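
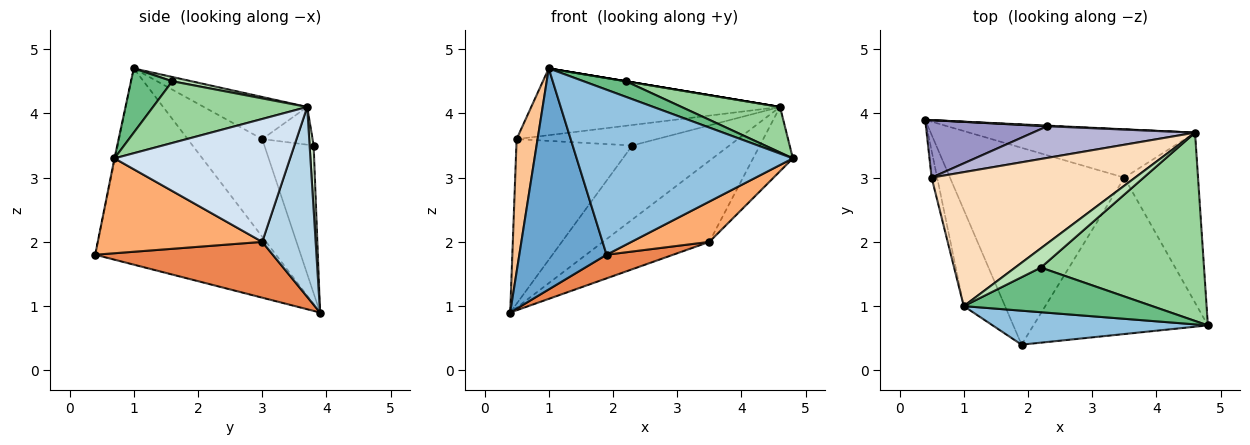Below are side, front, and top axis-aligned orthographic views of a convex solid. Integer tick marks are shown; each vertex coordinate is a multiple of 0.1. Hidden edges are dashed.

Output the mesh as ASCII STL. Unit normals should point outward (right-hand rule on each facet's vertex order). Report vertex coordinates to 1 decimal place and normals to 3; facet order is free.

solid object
 facet normal -0.885 -0.427 -0.186
  outer loop
   vertex 1.9 0.4 1.8
   vertex 1.0 1.0 4.7
   vertex 0.4 3.9 0.9
  endloop
 endfacet
 facet normal -0.003 -0.979 0.202
  outer loop
   vertex 1.9 0.4 1.8
   vertex 4.8 0.7 3.3
   vertex 1.0 1.0 4.7
  endloop
 endfacet
 facet normal 0.396 0.789 -0.470
  outer loop
   vertex 3.5 3.0 2.0
   vertex 0.4 3.9 0.9
   vertex 4.6 3.7 4.1
  endloop
 endfacet
 facet normal 0.842 0.191 -0.505
  outer loop
   vertex 3.5 3.0 2.0
   vertex 4.6 3.7 4.1
   vertex 4.8 0.7 3.3
  endloop
 endfacet
 facet normal 0.303 -0.114 -0.946
  outer loop
   vertex 3.5 3.0 2.0
   vertex 1.9 0.4 1.8
   vertex 0.4 3.9 0.9
  endloop
 endfacet
 facet normal 0.466 -0.221 -0.857
  outer loop
   vertex 3.5 3.0 2.0
   vertex 4.8 0.7 3.3
   vertex 1.9 0.4 1.8
  endloop
 endfacet
 facet normal -0.961 -0.270 -0.054
  outer loop
   vertex 0.5 3.0 3.6
   vertex 0.4 3.9 0.9
   vertex 1.0 1.0 4.7
  endloop
 endfacet
 facet normal -0.182 0.438 0.880
  outer loop
   vertex 0.5 3.0 3.6
   vertex 1.0 1.0 4.7
   vertex 4.6 3.7 4.1
  endloop
 endfacet
 facet normal 0.306 -0.313 0.899
  outer loop
   vertex 2.2 1.6 4.5
   vertex 1.0 1.0 4.7
   vertex 4.8 0.7 3.3
  endloop
 endfacet
 facet normal 0.345 -0.220 0.912
  outer loop
   vertex 2.2 1.6 4.5
   vertex 4.8 0.7 3.3
   vertex 4.6 3.7 4.1
  endloop
 endfacet
 facet normal 0.164 0.000 0.986
  outer loop
   vertex 2.2 1.6 4.5
   vertex 4.6 3.7 4.1
   vertex 1.0 1.0 4.7
  endloop
 endfacet
 facet normal 0.041 0.999 0.008
  outer loop
   vertex 2.3 3.8 3.5
   vertex 4.6 3.7 4.1
   vertex 0.4 3.9 0.9
  endloop
 endfacet
 facet normal -0.372 0.876 0.306
  outer loop
   vertex 2.3 3.8 3.5
   vertex 0.4 3.9 0.9
   vertex 0.5 3.0 3.6
  endloop
 endfacet
 facet normal -0.192 0.534 0.823
  outer loop
   vertex 2.3 3.8 3.5
   vertex 0.5 3.0 3.6
   vertex 4.6 3.7 4.1
  endloop
 endfacet
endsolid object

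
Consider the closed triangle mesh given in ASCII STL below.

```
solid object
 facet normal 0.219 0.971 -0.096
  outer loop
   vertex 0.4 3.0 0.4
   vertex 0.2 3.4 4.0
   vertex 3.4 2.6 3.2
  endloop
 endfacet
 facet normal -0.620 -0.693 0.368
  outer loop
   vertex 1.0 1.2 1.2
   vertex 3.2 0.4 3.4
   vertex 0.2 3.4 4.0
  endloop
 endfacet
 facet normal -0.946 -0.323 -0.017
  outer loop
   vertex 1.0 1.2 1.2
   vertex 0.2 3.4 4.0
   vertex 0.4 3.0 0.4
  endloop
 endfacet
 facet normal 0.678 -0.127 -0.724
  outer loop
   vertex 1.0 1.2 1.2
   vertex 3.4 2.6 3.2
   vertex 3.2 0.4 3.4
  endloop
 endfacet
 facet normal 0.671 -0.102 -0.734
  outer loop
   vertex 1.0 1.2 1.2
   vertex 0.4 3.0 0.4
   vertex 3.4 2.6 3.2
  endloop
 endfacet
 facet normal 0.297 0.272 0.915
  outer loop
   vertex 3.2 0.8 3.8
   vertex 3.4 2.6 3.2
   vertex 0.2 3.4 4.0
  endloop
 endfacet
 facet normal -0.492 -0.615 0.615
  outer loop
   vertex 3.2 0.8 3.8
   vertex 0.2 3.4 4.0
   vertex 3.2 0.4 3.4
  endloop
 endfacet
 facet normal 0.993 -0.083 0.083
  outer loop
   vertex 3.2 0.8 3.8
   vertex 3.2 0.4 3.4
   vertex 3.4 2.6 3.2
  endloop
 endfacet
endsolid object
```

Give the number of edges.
12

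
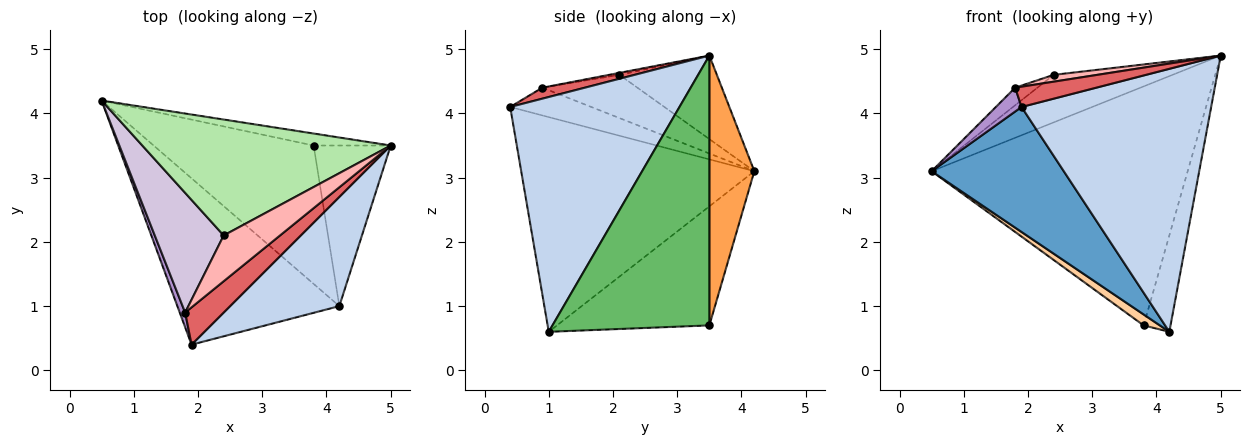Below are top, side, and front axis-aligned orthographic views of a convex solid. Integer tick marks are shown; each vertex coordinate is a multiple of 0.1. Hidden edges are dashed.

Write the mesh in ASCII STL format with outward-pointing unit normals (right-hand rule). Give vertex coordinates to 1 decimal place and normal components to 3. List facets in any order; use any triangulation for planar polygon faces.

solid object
 facet normal -0.727 -0.412 -0.549
  outer loop
   vertex 4.2 1.0 0.6
   vertex 1.9 0.4 4.1
   vertex 0.5 4.2 3.1
  endloop
 endfacet
 facet normal 0.636 -0.713 0.296
  outer loop
   vertex 4.2 1.0 0.6
   vertex 5.0 3.5 4.9
   vertex 1.9 0.4 4.1
  endloop
 endfacet
 facet normal 0.173 0.984 -0.049
  outer loop
   vertex 3.8 3.5 0.7
   vertex 0.5 4.2 3.1
   vertex 5.0 3.5 4.9
  endloop
 endfacet
 facet normal -0.596 -0.063 -0.801
  outer loop
   vertex 3.8 3.5 0.7
   vertex 4.2 1.0 0.6
   vertex 0.5 4.2 3.1
  endloop
 endfacet
 facet normal 0.949 0.163 -0.271
  outer loop
   vertex 3.8 3.5 0.7
   vertex 5.0 3.5 4.9
   vertex 4.2 1.0 0.6
  endloop
 endfacet
 facet normal -0.297 0.362 0.883
  outer loop
   vertex 2.4 2.1 4.6
   vertex 5.0 3.5 4.9
   vertex 0.5 4.2 3.1
  endloop
 endfacet
 facet normal 0.243 -0.463 0.852
  outer loop
   vertex 1.8 0.9 4.4
   vertex 1.9 0.4 4.1
   vertex 5.0 3.5 4.9
  endloop
 endfacet
 facet normal -0.035 -0.147 0.988
  outer loop
   vertex 1.8 0.9 4.4
   vertex 5.0 3.5 4.9
   vertex 2.4 2.1 4.6
  endloop
 endfacet
 facet normal -0.937 -0.297 0.183
  outer loop
   vertex 1.8 0.9 4.4
   vertex 0.5 4.2 3.1
   vertex 1.9 0.4 4.1
  endloop
 endfacet
 facet normal -0.527 0.123 0.841
  outer loop
   vertex 1.8 0.9 4.4
   vertex 2.4 2.1 4.6
   vertex 0.5 4.2 3.1
  endloop
 endfacet
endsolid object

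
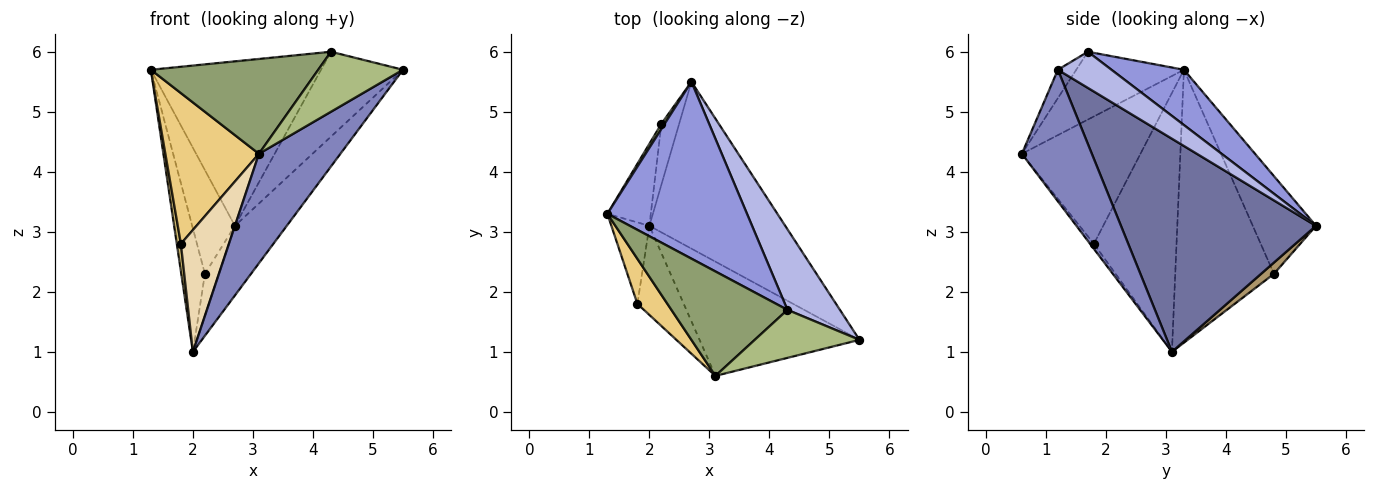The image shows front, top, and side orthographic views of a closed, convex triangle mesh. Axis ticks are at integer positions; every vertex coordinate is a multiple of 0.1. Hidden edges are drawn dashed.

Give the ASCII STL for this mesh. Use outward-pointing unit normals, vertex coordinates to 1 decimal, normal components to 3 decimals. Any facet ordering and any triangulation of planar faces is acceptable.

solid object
 facet normal 0.823 0.219 -0.524
  outer loop
   vertex 2.0 3.1 1.0
   vertex 2.7 5.5 3.1
   vertex 5.5 1.2 5.7
  endloop
 endfacet
 facet normal 0.511 -0.595 -0.621
  outer loop
   vertex 3.1 0.6 4.3
   vertex 2.0 3.1 1.0
   vertex 5.5 1.2 5.7
  endloop
 endfacet
 facet normal 0.278 0.654 0.703
  outer loop
   vertex 4.3 1.7 6.0
   vertex 2.7 5.5 3.1
   vertex 1.3 3.3 5.7
  endloop
 endfacet
 facet normal 0.429 0.655 0.622
  outer loop
   vertex 4.3 1.7 6.0
   vertex 5.5 1.2 5.7
   vertex 2.7 5.5 3.1
  endloop
 endfacet
 facet normal -0.397 -0.617 0.679
  outer loop
   vertex 4.3 1.7 6.0
   vertex 1.3 3.3 5.7
   vertex 3.1 0.6 4.3
  endloop
 endfacet
 facet normal -0.167 -0.770 0.616
  outer loop
   vertex 4.3 1.7 6.0
   vertex 3.1 0.6 4.3
   vertex 5.5 1.2 5.7
  endloop
 endfacet
 facet normal -0.828 0.560 0.028
  outer loop
   vertex 2.2 4.8 2.3
   vertex 1.3 3.3 5.7
   vertex 2.7 5.5 3.1
  endloop
 endfacet
 facet normal -0.961 0.230 -0.153
  outer loop
   vertex 2.2 4.8 2.3
   vertex 2.0 3.1 1.0
   vertex 1.3 3.3 5.7
  endloop
 endfacet
 facet normal 0.462 0.504 -0.730
  outer loop
   vertex 2.2 4.8 2.3
   vertex 2.7 5.5 3.1
   vertex 2.0 3.1 1.0
  endloop
 endfacet
 facet normal -0.988 -0.049 -0.145
  outer loop
   vertex 1.8 1.8 2.8
   vertex 1.3 3.3 5.7
   vertex 2.0 3.1 1.0
  endloop
 endfacet
 facet normal -0.772 -0.609 0.182
  outer loop
   vertex 1.8 1.8 2.8
   vertex 3.1 0.6 4.3
   vertex 1.3 3.3 5.7
  endloop
 endfacet
 facet normal -0.064 -0.806 -0.589
  outer loop
   vertex 1.8 1.8 2.8
   vertex 2.0 3.1 1.0
   vertex 3.1 0.6 4.3
  endloop
 endfacet
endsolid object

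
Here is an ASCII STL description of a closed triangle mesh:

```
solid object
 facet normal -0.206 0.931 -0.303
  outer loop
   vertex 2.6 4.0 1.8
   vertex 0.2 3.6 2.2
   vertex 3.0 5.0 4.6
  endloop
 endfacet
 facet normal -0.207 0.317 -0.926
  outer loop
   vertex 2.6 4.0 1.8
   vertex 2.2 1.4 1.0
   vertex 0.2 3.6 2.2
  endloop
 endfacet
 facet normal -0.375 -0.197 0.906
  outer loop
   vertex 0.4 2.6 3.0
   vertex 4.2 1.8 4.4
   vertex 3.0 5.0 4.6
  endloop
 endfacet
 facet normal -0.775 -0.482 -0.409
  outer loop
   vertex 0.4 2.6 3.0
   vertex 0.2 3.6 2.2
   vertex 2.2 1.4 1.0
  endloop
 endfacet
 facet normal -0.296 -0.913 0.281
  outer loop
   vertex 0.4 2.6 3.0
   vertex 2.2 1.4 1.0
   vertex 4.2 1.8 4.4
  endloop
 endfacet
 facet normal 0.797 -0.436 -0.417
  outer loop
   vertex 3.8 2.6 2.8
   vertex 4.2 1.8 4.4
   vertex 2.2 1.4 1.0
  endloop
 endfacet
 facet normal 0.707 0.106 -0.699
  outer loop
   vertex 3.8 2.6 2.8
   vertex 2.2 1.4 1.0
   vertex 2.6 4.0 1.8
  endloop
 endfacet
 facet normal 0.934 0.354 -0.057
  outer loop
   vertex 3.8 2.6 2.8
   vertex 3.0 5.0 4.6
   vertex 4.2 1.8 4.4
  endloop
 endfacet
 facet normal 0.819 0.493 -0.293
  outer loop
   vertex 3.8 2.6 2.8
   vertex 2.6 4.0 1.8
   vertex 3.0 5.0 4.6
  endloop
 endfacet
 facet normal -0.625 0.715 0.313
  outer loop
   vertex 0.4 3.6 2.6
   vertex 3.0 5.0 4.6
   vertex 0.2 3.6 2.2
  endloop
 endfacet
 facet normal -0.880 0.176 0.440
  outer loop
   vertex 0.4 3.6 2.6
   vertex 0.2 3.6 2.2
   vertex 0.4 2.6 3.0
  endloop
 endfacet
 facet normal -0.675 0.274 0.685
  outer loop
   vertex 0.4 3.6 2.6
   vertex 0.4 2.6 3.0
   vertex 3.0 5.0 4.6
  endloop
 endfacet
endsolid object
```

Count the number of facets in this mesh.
12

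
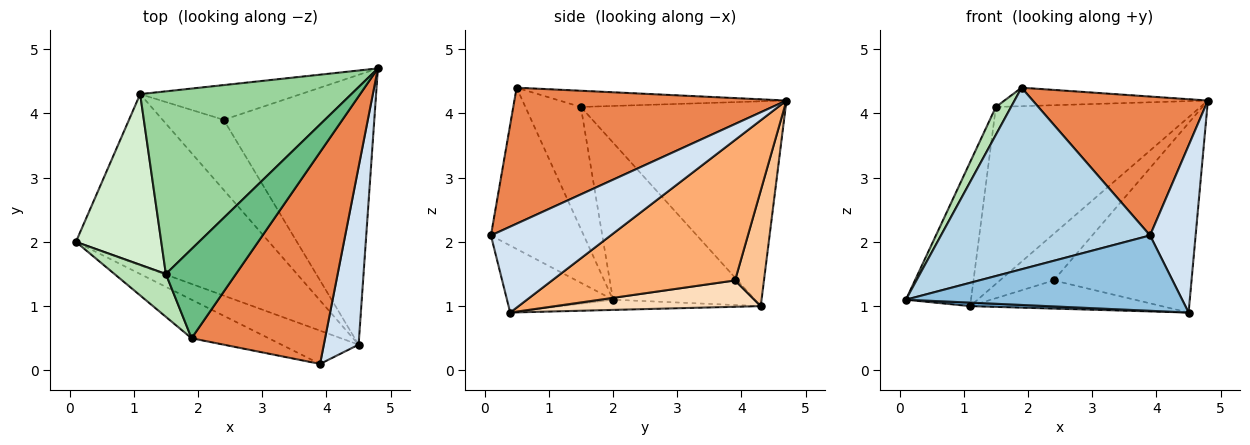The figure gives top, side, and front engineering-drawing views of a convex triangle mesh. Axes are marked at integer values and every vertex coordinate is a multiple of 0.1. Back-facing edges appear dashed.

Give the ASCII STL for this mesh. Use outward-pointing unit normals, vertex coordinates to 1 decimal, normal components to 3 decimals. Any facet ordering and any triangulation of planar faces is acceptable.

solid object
 facet normal -0.053 -0.020 -0.998
  outer loop
   vertex 1.1 4.3 1.0
   vertex 4.5 0.4 0.9
   vertex 0.1 2.0 1.1
  endloop
 endfacet
 facet normal -0.331 -0.863 -0.381
  outer loop
   vertex 3.9 0.1 2.1
   vertex 0.1 2.0 1.1
   vertex 4.5 0.4 0.9
  endloop
 endfacet
 facet normal -0.398 -0.897 -0.190
  outer loop
   vertex 3.9 0.1 2.1
   vertex 1.9 0.5 4.4
   vertex 0.1 2.0 1.1
  endloop
 endfacet
 facet normal 0.874 -0.333 0.354
  outer loop
   vertex 3.9 0.1 2.1
   vertex 4.5 0.4 0.9
   vertex 4.8 4.7 4.2
  endloop
 endfacet
 facet normal 0.649 -0.417 0.637
  outer loop
   vertex 3.9 0.1 2.1
   vertex 4.8 4.7 4.2
   vertex 1.9 0.5 4.4
  endloop
 endfacet
 facet normal 0.607 0.457 -0.651
  outer loop
   vertex 2.4 3.9 1.4
   vertex 4.8 4.7 4.2
   vertex 4.5 0.4 0.9
  endloop
 endfacet
 facet normal 0.396 0.736 -0.549
  outer loop
   vertex 2.4 3.9 1.4
   vertex 1.1 4.3 1.0
   vertex 4.8 4.7 4.2
  endloop
 endfacet
 facet normal 0.372 0.346 -0.862
  outer loop
   vertex 2.4 3.9 1.4
   vertex 4.5 0.4 0.9
   vertex 1.1 4.3 1.0
  endloop
 endfacet
 facet normal -0.221 0.198 0.955
  outer loop
   vertex 1.5 1.5 4.1
   vertex 1.9 0.5 4.4
   vertex 4.8 4.7 4.2
  endloop
 endfacet
 facet normal -0.571 0.571 0.589
  outer loop
   vertex 1.5 1.5 4.1
   vertex 4.8 4.7 4.2
   vertex 1.1 4.3 1.0
  endloop
 endfacet
 facet normal -0.894 -0.245 0.376
  outer loop
   vertex 1.5 1.5 4.1
   vertex 0.1 2.0 1.1
   vertex 1.9 0.5 4.4
  endloop
 endfacet
 facet normal -0.815 0.374 0.443
  outer loop
   vertex 1.5 1.5 4.1
   vertex 1.1 4.3 1.0
   vertex 0.1 2.0 1.1
  endloop
 endfacet
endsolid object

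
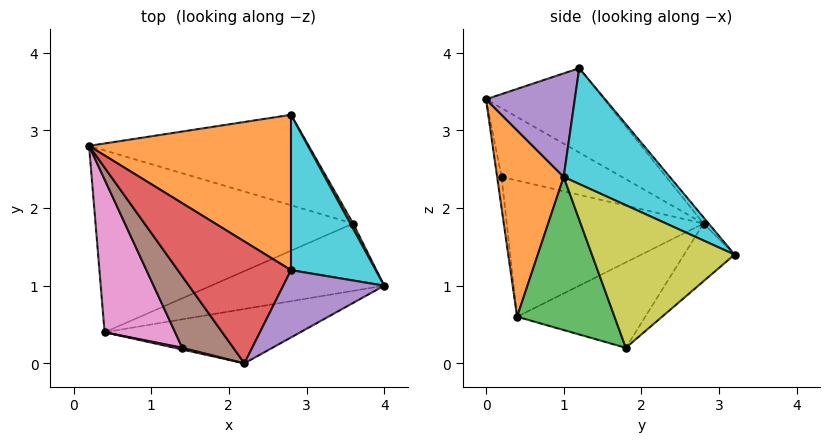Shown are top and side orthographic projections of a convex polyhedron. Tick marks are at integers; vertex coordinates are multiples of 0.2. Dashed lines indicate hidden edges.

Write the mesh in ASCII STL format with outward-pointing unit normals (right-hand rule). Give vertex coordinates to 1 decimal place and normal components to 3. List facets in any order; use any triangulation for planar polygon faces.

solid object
 facet normal -0.287 0.409 -0.866
  outer loop
   vertex 0.4 0.4 0.6
   vertex 0.2 2.8 1.8
   vertex 3.6 1.8 0.2
  endloop
 endfacet
 facet normal 0.313 -0.891 -0.328
  outer loop
   vertex 0.4 0.4 0.6
   vertex 4.0 1.0 2.4
   vertex 2.2 0.0 3.4
  endloop
 endfacet
 facet normal 0.332 -0.866 -0.375
  outer loop
   vertex 0.4 0.4 0.6
   vertex 3.6 1.8 0.2
   vertex 4.0 1.0 2.4
  endloop
 endfacet
 facet normal -0.597 0.031 0.801
  outer loop
   vertex 2.8 1.2 3.8
   vertex 0.2 2.8 1.8
   vertex 2.2 0.0 3.4
  endloop
 endfacet
 facet normal 0.616 -0.509 0.601
  outer loop
   vertex 2.8 1.2 3.8
   vertex 2.2 0.0 3.4
   vertex 4.0 1.0 2.4
  endloop
 endfacet
 facet normal -0.782 -0.227 0.580
  outer loop
   vertex 1.4 0.2 2.4
   vertex 2.2 0.0 3.4
   vertex 0.2 2.8 1.8
  endloop
 endfacet
 facet normal -0.850 -0.291 0.440
  outer loop
   vertex 1.4 0.2 2.4
   vertex 0.2 2.8 1.8
   vertex 0.4 0.4 0.6
  endloop
 endfacet
 facet normal -0.341 -0.936 0.085
  outer loop
   vertex 1.4 0.2 2.4
   vertex 0.4 0.4 0.6
   vertex 2.2 0.0 3.4
  endloop
 endfacet
 facet normal 0.874 0.485 0.017
  outer loop
   vertex 2.8 3.2 1.4
   vertex 4.0 1.0 2.4
   vertex 3.6 1.8 0.2
  endloop
 endfacet
 facet normal 0.658 0.578 0.482
  outer loop
   vertex 2.8 3.2 1.4
   vertex 2.8 1.2 3.8
   vertex 4.0 1.0 2.4
  endloop
 endfacet
 facet normal -0.210 0.564 -0.798
  outer loop
   vertex 2.8 3.2 1.4
   vertex 3.6 1.8 0.2
   vertex 0.2 2.8 1.8
  endloop
 endfacet
 facet normal -0.020 0.768 0.640
  outer loop
   vertex 2.8 3.2 1.4
   vertex 0.2 2.8 1.8
   vertex 2.8 1.2 3.8
  endloop
 endfacet
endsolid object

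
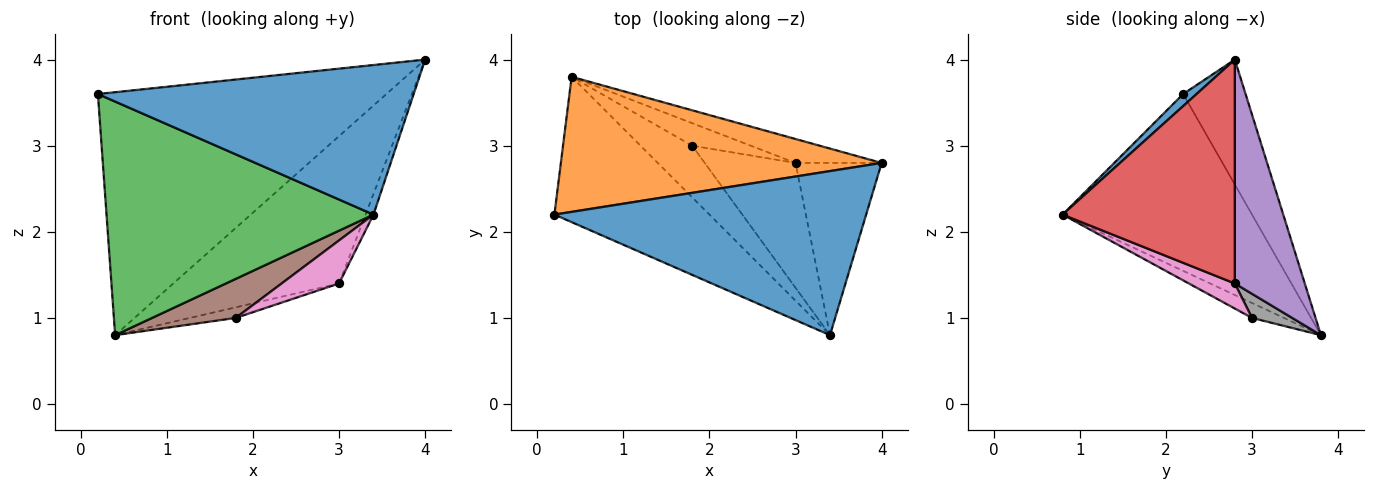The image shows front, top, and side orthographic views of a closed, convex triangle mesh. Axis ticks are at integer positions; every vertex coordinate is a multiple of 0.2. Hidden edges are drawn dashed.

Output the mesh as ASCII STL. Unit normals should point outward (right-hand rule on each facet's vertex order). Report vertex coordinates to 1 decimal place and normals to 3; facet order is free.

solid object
 facet normal 0.029 -0.673 0.739
  outer loop
   vertex 3.4 0.8 2.2
   vertex 4.0 2.8 4.0
   vertex 0.2 2.2 3.6
  endloop
 endfacet
 facet normal -0.186 0.859 0.477
  outer loop
   vertex 0.4 3.8 0.8
   vertex 0.2 2.2 3.6
   vertex 4.0 2.8 4.0
  endloop
 endfacet
 facet normal -0.516 -0.727 -0.452
  outer loop
   vertex 0.4 3.8 0.8
   vertex 3.4 0.8 2.2
   vertex 0.2 2.2 3.6
  endloop
 endfacet
 facet normal 0.932 0.043 -0.359
  outer loop
   vertex 3.0 2.8 1.4
   vertex 4.0 2.8 4.0
   vertex 3.4 0.8 2.2
  endloop
 endfacet
 facet normal 0.385 0.911 -0.148
  outer loop
   vertex 3.0 2.8 1.4
   vertex 0.4 3.8 0.8
   vertex 4.0 2.8 4.0
  endloop
 endfacet
 facet normal -0.225 -0.587 -0.777
  outer loop
   vertex 1.8 3.0 1.0
   vertex 3.4 0.8 2.2
   vertex 0.4 3.8 0.8
  endloop
 endfacet
 facet normal 0.252 -0.315 -0.915
  outer loop
   vertex 1.8 3.0 1.0
   vertex 3.0 2.8 1.4
   vertex 3.4 0.8 2.2
  endloop
 endfacet
 facet normal 0.349 0.399 -0.848
  outer loop
   vertex 1.8 3.0 1.0
   vertex 0.4 3.8 0.8
   vertex 3.0 2.8 1.4
  endloop
 endfacet
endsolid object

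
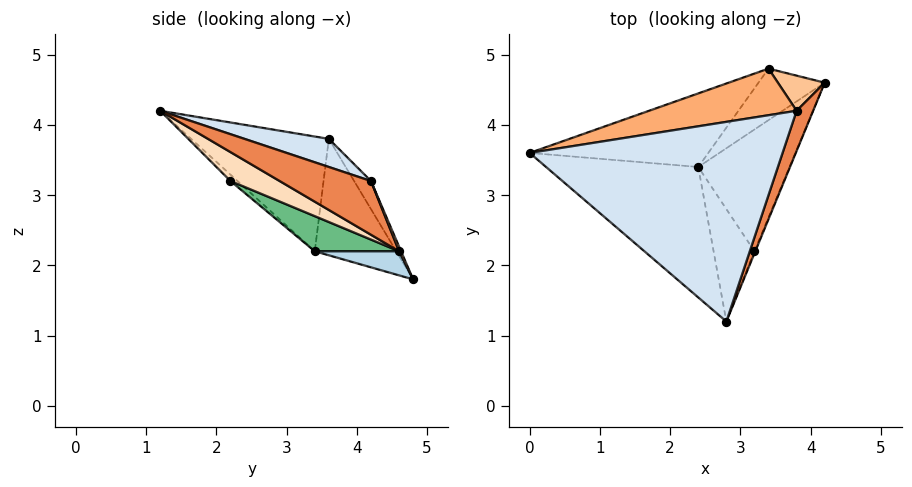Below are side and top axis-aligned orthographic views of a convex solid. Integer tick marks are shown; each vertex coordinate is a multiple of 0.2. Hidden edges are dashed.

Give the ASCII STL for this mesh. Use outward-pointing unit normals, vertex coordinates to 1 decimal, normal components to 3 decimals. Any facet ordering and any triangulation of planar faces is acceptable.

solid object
 facet normal -0.462 -0.641 -0.613
  outer loop
   vertex 2.4 3.4 2.2
   vertex 2.8 1.2 4.2
   vertex 0.0 3.6 3.8
  endloop
 endfacet
 facet normal -0.540 0.149 -0.828
  outer loop
   vertex 2.4 3.4 2.2
   vertex 0.0 3.6 3.8
   vertex 3.4 4.8 1.8
  endloop
 endfacet
 facet normal 0.304 -0.456 -0.836
  outer loop
   vertex 2.4 3.4 2.2
   vertex 3.4 4.8 1.8
   vertex 4.2 4.6 2.2
  endloop
 endfacet
 facet normal 0.106 0.282 0.953
  outer loop
   vertex 3.8 4.2 3.2
   vertex 0.0 3.6 3.8
   vertex 2.8 1.2 4.2
  endloop
 endfacet
 facet normal 0.933 -0.215 0.287
  outer loop
   vertex 3.8 4.2 3.2
   vertex 2.8 1.2 4.2
   vertex 4.2 4.6 2.2
  endloop
 endfacet
 facet normal -0.078 0.908 0.412
  outer loop
   vertex 3.8 4.2 3.2
   vertex 3.4 4.8 1.8
   vertex 0.0 3.6 3.8
  endloop
 endfacet
 facet normal 0.038 0.922 0.384
  outer loop
   vertex 3.8 4.2 3.2
   vertex 4.2 4.6 2.2
   vertex 3.4 4.8 1.8
  endloop
 endfacet
 facet normal 0.919 -0.394 -0.026
  outer loop
   vertex 3.2 2.2 3.2
   vertex 4.2 4.6 2.2
   vertex 2.8 1.2 4.2
  endloop
 endfacet
 facet normal 0.316 -0.474 -0.822
  outer loop
   vertex 3.2 2.2 3.2
   vertex 2.4 3.4 2.2
   vertex 4.2 4.6 2.2
  endloop
 endfacet
 facet normal -0.113 -0.680 -0.725
  outer loop
   vertex 3.2 2.2 3.2
   vertex 2.8 1.2 4.2
   vertex 2.4 3.4 2.2
  endloop
 endfacet
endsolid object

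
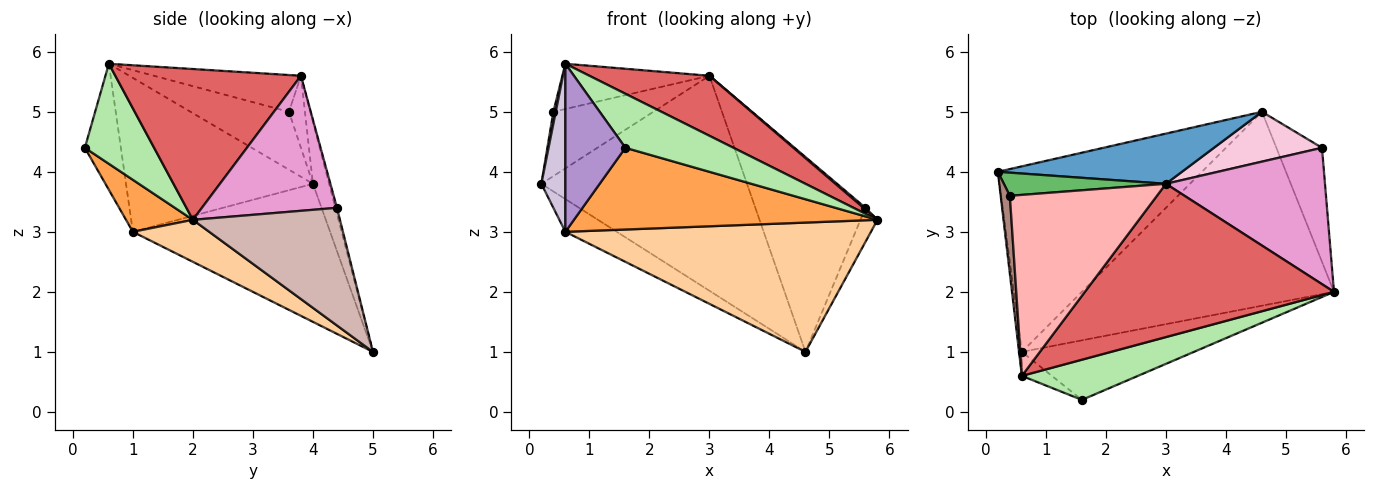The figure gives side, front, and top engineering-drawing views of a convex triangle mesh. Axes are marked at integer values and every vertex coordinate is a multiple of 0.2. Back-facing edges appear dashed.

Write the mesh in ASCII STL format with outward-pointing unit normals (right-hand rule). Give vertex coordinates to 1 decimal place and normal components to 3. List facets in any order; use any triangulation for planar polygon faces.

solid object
 facet normal -0.076 0.971 0.227
  outer loop
   vertex 3.0 3.8 5.6
   vertex 4.6 5.0 1.0
   vertex 0.2 4.0 3.8
  endloop
 endfacet
 facet normal -0.554 0.145 -0.820
  outer loop
   vertex 0.6 1.0 3.0
   vertex 0.2 4.0 3.8
   vertex 4.6 5.0 1.0
  endloop
 endfacet
 facet normal 0.175 -0.796 -0.580
  outer loop
   vertex 0.6 1.0 3.0
   vertex 5.8 2.0 3.2
   vertex 1.6 0.2 4.4
  endloop
 endfacet
 facet normal 0.137 -0.549 -0.824
  outer loop
   vertex 0.6 1.0 3.0
   vertex 4.6 5.0 1.0
   vertex 5.8 2.0 3.2
  endloop
 endfacet
 facet normal -0.149 0.930 0.335
  outer loop
   vertex 0.4 3.6 5.0
   vertex 3.0 3.8 5.6
   vertex 0.2 4.0 3.8
  endloop
 endfacet
 facet normal 0.457 -0.714 0.531
  outer loop
   vertex 0.6 0.6 5.8
   vertex 1.6 0.2 4.4
   vertex 5.8 2.0 3.2
  endloop
 endfacet
 facet normal 0.491 -0.318 0.811
  outer loop
   vertex 0.6 0.6 5.8
   vertex 5.8 2.0 3.2
   vertex 3.0 3.8 5.6
  endloop
 endfacet
 facet normal -0.236 0.236 0.943
  outer loop
   vertex 0.6 0.6 5.8
   vertex 3.0 3.8 5.6
   vertex 0.4 3.6 5.0
  endloop
 endfacet
 facet normal -0.511 -0.851 -0.122
  outer loop
   vertex 0.6 0.6 5.8
   vertex 0.6 1.0 3.0
   vertex 1.6 0.2 4.4
  endloop
 endfacet
 facet normal -0.992 -0.127 -0.018
  outer loop
   vertex 0.6 0.6 5.8
   vertex 0.2 4.0 3.8
   vertex 0.6 1.0 3.0
  endloop
 endfacet
 facet normal -0.987 -0.024 0.157
  outer loop
   vertex 0.6 0.6 5.8
   vertex 0.4 3.6 5.0
   vertex 0.2 4.0 3.8
  endloop
 endfacet
 facet normal 0.927 0.107 -0.359
  outer loop
   vertex 5.6 4.4 3.4
   vertex 5.8 2.0 3.2
   vertex 4.6 5.0 1.0
  endloop
 endfacet
 facet normal 0.647 -0.010 0.762
  outer loop
   vertex 5.6 4.4 3.4
   vertex 3.0 3.8 5.6
   vertex 5.8 2.0 3.2
  endloop
 endfacet
 facet normal -0.014 0.969 0.248
  outer loop
   vertex 5.6 4.4 3.4
   vertex 4.6 5.0 1.0
   vertex 3.0 3.8 5.6
  endloop
 endfacet
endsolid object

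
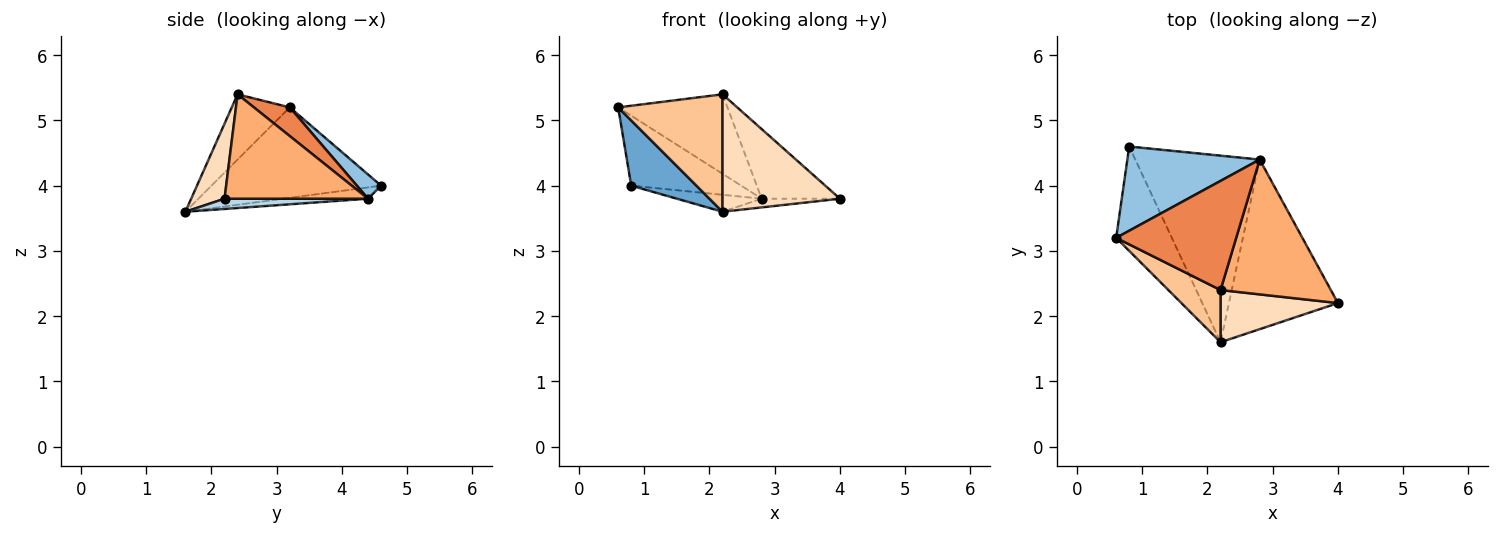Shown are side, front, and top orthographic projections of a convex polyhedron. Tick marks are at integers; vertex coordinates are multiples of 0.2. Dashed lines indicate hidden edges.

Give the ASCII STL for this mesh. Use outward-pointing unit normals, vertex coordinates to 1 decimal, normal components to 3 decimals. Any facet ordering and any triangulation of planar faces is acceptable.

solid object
 facet normal -0.809 -0.311 -0.498
  outer loop
   vertex 2.2 1.6 3.6
   vertex 0.6 3.2 5.2
   vertex 0.8 4.6 4.0
  endloop
 endfacet
 facet normal 0.139 0.633 0.762
  outer loop
   vertex 2.8 4.4 3.8
   vertex 0.8 4.6 4.0
   vertex 0.6 3.2 5.2
  endloop
 endfacet
 facet normal 0.093 0.051 -0.994
  outer loop
   vertex 2.8 4.4 3.8
   vertex 4.0 2.2 3.8
   vertex 2.2 1.6 3.6
  endloop
 endfacet
 facet normal -0.090 0.090 -0.992
  outer loop
   vertex 2.8 4.4 3.8
   vertex 2.2 1.6 3.6
   vertex 0.8 4.6 4.0
  endloop
 endfacet
 facet normal 0.190 0.578 0.794
  outer loop
   vertex 2.2 2.4 5.4
   vertex 2.8 4.4 3.8
   vertex 0.6 3.2 5.2
  endloop
 endfacet
 facet normal 0.644 0.351 0.680
  outer loop
   vertex 2.2 2.4 5.4
   vertex 4.0 2.2 3.8
   vertex 2.8 4.4 3.8
  endloop
 endfacet
 facet normal -0.453 -0.815 0.362
  outer loop
   vertex 2.2 2.4 5.4
   vertex 0.6 3.2 5.2
   vertex 2.2 1.6 3.6
  endloop
 endfacet
 facet normal 0.251 -0.885 0.393
  outer loop
   vertex 2.2 2.4 5.4
   vertex 2.2 1.6 3.6
   vertex 4.0 2.2 3.8
  endloop
 endfacet
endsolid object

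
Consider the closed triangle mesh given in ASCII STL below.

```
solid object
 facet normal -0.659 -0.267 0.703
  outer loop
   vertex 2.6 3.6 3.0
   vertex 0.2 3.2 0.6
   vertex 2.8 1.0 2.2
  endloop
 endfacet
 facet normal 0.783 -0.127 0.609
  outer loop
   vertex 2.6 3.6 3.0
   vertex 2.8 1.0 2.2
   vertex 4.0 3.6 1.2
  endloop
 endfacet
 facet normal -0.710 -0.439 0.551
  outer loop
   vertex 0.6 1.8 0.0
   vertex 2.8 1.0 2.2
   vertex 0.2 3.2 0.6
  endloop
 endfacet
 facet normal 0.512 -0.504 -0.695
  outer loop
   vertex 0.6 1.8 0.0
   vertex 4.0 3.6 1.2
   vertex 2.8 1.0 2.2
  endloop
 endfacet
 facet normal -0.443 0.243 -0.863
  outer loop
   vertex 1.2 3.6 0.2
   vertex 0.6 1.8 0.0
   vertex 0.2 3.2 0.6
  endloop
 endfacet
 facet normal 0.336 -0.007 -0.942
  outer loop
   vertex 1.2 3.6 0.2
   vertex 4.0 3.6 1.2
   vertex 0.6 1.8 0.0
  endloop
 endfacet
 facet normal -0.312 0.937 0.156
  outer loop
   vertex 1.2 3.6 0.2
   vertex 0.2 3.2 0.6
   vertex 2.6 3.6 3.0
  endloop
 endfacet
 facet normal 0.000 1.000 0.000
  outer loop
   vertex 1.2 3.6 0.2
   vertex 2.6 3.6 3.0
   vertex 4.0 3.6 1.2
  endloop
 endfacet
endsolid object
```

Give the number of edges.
12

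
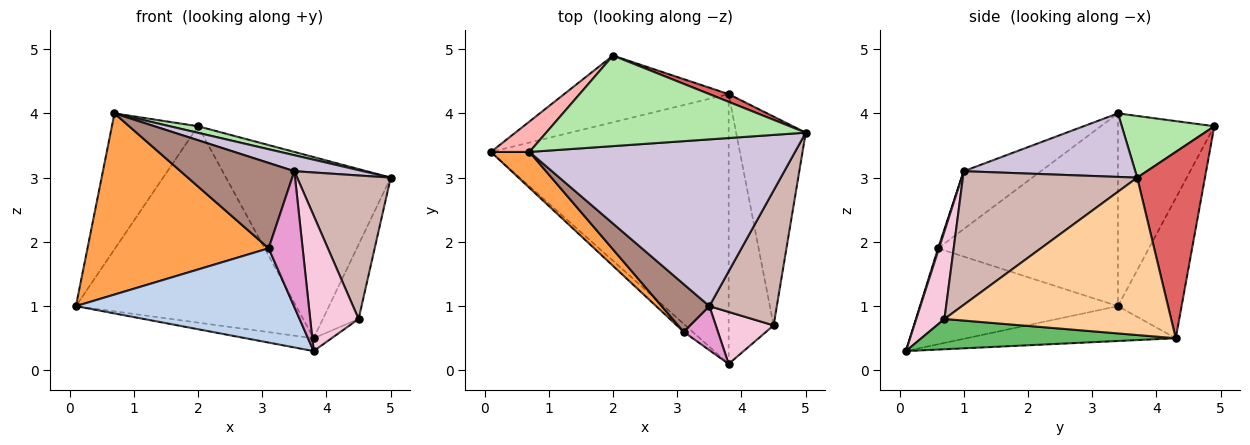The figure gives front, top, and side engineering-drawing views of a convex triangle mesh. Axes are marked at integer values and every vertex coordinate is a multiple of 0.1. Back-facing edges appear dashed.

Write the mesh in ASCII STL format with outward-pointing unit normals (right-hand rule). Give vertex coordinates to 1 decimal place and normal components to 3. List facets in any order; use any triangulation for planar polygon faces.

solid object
 facet normal -0.145 0.047 -0.988
  outer loop
   vertex 3.8 4.3 0.5
   vertex 3.8 0.1 0.3
   vertex 0.1 3.4 1.0
  endloop
 endfacet
 facet normal -0.671 -0.739 -0.063
  outer loop
   vertex 3.1 0.6 1.9
   vertex 0.1 3.4 1.0
   vertex 3.8 0.1 0.3
  endloop
 endfacet
 facet normal -0.698 -0.703 0.140
  outer loop
   vertex 3.1 0.6 1.9
   vertex 0.7 3.4 4.0
   vertex 0.1 3.4 1.0
  endloop
 endfacet
 facet normal 0.905 0.143 -0.400
  outer loop
   vertex 4.5 0.7 0.8
   vertex 3.8 4.3 0.5
   vertex 5.0 3.7 3.0
  endloop
 endfacet
 facet normal 0.558 0.039 -0.829
  outer loop
   vertex 4.5 0.7 0.8
   vertex 3.8 0.1 0.3
   vertex 3.8 4.3 0.5
  endloop
 endfacet
 facet normal 0.231 -0.070 0.970
  outer loop
   vertex 2.0 4.9 3.8
   vertex 0.7 3.4 4.0
   vertex 5.0 3.7 3.0
  endloop
 endfacet
 facet normal 0.380 0.924 0.039
  outer loop
   vertex 2.0 4.9 3.8
   vertex 5.0 3.7 3.0
   vertex 3.8 4.3 0.5
  endloop
 endfacet
 facet normal -0.738 0.659 0.148
  outer loop
   vertex 2.0 4.9 3.8
   vertex 0.1 3.4 1.0
   vertex 0.7 3.4 4.0
  endloop
 endfacet
 facet normal -0.264 0.913 -0.310
  outer loop
   vertex 2.0 4.9 3.8
   vertex 3.8 4.3 0.5
   vertex 0.1 3.4 1.0
  endloop
 endfacet
 facet normal 0.232 -0.093 0.968
  outer loop
   vertex 3.5 1.0 3.1
   vertex 5.0 3.7 3.0
   vertex 0.7 3.4 4.0
  endloop
 endfacet
 facet normal -0.509 -0.751 0.420
  outer loop
   vertex 3.5 1.0 3.1
   vertex 0.7 3.4 4.0
   vertex 3.1 0.6 1.9
  endloop
 endfacet
 facet normal 0.805 -0.432 0.406
  outer loop
   vertex 3.5 1.0 3.1
   vertex 4.5 0.7 0.8
   vertex 5.0 3.7 3.0
  endloop
 endfacet
 facet normal 0.026 -0.951 0.308
  outer loop
   vertex 3.5 1.0 3.1
   vertex 3.1 0.6 1.9
   vertex 3.8 0.1 0.3
  endloop
 endfacet
 facet normal 0.478 -0.820 0.315
  outer loop
   vertex 3.5 1.0 3.1
   vertex 3.8 0.1 0.3
   vertex 4.5 0.7 0.8
  endloop
 endfacet
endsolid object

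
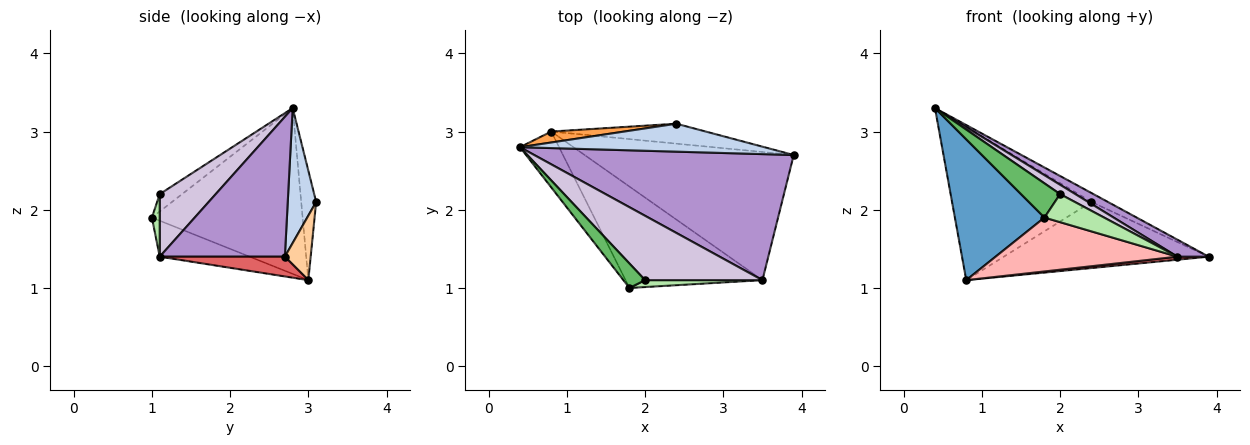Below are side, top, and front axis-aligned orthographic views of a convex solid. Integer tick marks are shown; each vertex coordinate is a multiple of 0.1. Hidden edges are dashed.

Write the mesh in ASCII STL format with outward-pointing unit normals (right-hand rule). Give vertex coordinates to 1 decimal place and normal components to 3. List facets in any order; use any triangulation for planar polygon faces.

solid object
 facet normal -0.842 -0.501 -0.199
  outer loop
   vertex 0.8 3.0 1.1
   vertex 1.8 1.0 1.9
   vertex 0.4 2.8 3.3
  endloop
 endfacet
 facet normal 0.465 0.270 0.843
  outer loop
   vertex 2.4 3.1 2.1
   vertex 0.4 2.8 3.3
   vertex 3.9 2.7 1.4
  endloop
 endfacet
 facet normal -0.106 0.992 0.071
  outer loop
   vertex 2.4 3.1 2.1
   vertex 0.8 3.0 1.1
   vertex 0.4 2.8 3.3
  endloop
 endfacet
 facet normal 0.120 0.951 -0.287
  outer loop
   vertex 2.4 3.1 2.1
   vertex 3.9 2.7 1.4
   vertex 0.8 3.0 1.1
  endloop
 endfacet
 facet normal -0.422 -0.738 0.527
  outer loop
   vertex 2.0 1.1 2.2
   vertex 0.4 2.8 3.3
   vertex 1.8 1.0 1.9
  endloop
 endfacet
 facet normal 0.126 -0.963 0.237
  outer loop
   vertex 3.5 1.1 1.4
   vertex 2.0 1.1 2.2
   vertex 1.8 1.0 1.9
  endloop
 endfacet
 facet normal 0.094 -0.024 -0.995
  outer loop
   vertex 3.5 1.1 1.4
   vertex 0.8 3.0 1.1
   vertex 3.9 2.7 1.4
  endloop
 endfacet
 facet normal -0.226 -0.457 -0.860
  outer loop
   vertex 3.5 1.1 1.4
   vertex 1.8 1.0 1.9
   vertex 0.8 3.0 1.1
  endloop
 endfacet
 facet normal 0.471 -0.118 0.874
  outer loop
   vertex 3.5 1.1 1.4
   vertex 3.9 2.7 1.4
   vertex 0.4 2.8 3.3
  endloop
 endfacet
 facet normal 0.467 -0.127 0.875
  outer loop
   vertex 3.5 1.1 1.4
   vertex 0.4 2.8 3.3
   vertex 2.0 1.1 2.2
  endloop
 endfacet
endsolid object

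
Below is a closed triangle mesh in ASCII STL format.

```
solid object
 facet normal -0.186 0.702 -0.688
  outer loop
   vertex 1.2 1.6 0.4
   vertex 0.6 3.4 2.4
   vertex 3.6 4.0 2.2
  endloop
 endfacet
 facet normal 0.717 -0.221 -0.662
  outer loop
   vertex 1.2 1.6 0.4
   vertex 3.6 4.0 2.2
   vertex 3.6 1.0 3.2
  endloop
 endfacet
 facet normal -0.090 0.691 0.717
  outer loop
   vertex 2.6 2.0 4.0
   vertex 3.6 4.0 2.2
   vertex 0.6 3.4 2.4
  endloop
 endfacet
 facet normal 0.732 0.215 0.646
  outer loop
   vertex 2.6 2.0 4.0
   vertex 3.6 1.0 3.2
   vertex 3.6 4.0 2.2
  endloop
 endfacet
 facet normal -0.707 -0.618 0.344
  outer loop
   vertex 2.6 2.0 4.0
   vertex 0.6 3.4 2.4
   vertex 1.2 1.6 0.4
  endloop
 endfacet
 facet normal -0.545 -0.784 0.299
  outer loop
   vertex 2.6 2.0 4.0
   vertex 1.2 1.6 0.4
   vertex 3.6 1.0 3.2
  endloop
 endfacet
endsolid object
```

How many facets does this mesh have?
6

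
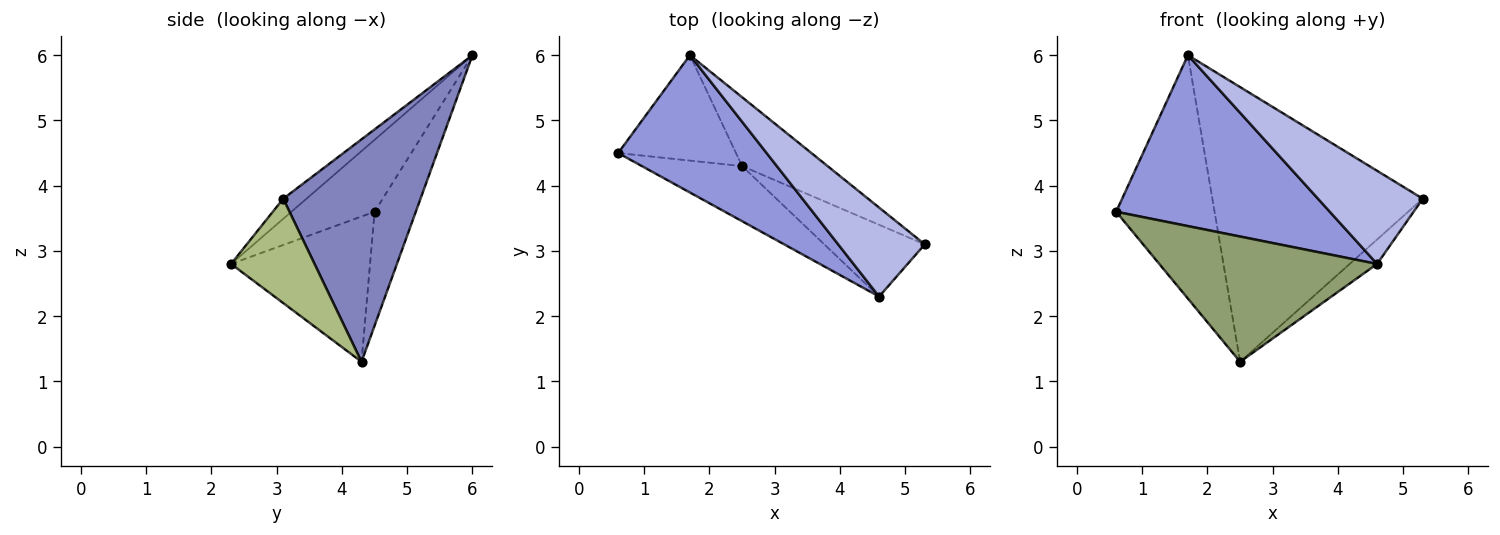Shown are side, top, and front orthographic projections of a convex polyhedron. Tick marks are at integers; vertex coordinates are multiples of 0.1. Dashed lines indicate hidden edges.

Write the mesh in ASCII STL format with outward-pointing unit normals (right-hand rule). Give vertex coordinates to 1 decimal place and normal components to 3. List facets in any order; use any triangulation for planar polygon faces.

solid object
 facet normal -0.359 0.857 -0.371
  outer loop
   vertex 2.5 4.3 1.3
   vertex 0.6 4.5 3.6
   vertex 1.7 6.0 6.0
  endloop
 endfacet
 facet normal 0.535 0.820 -0.205
  outer loop
   vertex 2.5 4.3 1.3
   vertex 1.7 6.0 6.0
   vertex 5.3 3.1 3.8
  endloop
 endfacet
 facet normal -0.290 -0.746 0.599
  outer loop
   vertex 4.6 2.3 2.8
   vertex 1.7 6.0 6.0
   vertex 0.6 4.5 3.6
  endloop
 endfacet
 facet normal -0.158 -0.714 0.682
  outer loop
   vertex 4.6 2.3 2.8
   vertex 5.3 3.1 3.8
   vertex 1.7 6.0 6.0
  endloop
 endfacet
 facet normal -0.504 -0.790 -0.348
  outer loop
   vertex 4.6 2.3 2.8
   vertex 0.6 4.5 3.6
   vertex 2.5 4.3 1.3
  endloop
 endfacet
 facet normal 0.701 0.230 -0.675
  outer loop
   vertex 4.6 2.3 2.8
   vertex 2.5 4.3 1.3
   vertex 5.3 3.1 3.8
  endloop
 endfacet
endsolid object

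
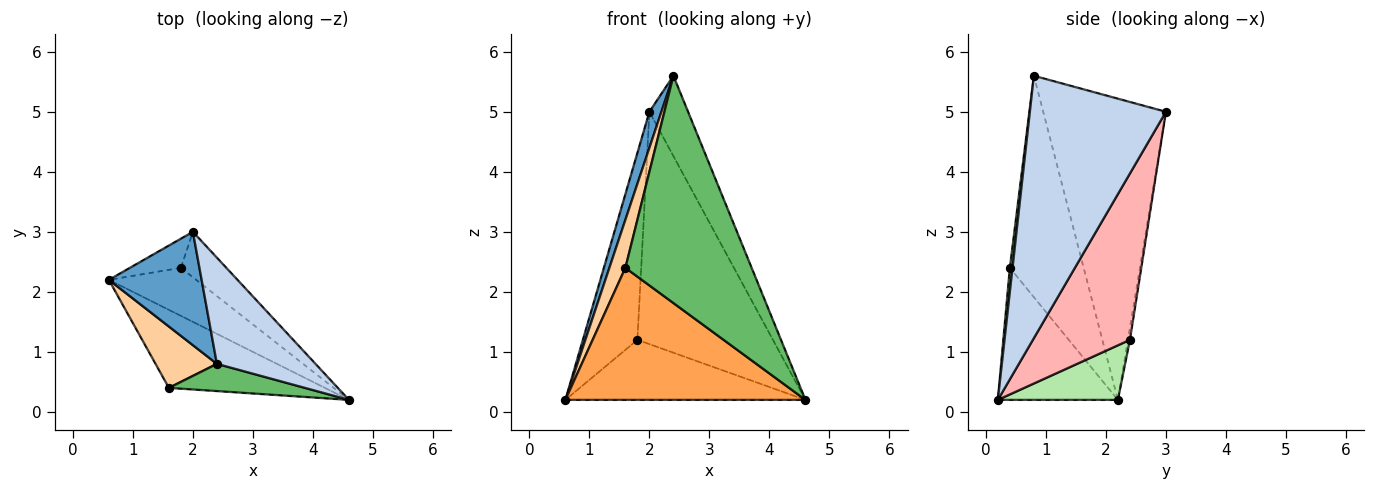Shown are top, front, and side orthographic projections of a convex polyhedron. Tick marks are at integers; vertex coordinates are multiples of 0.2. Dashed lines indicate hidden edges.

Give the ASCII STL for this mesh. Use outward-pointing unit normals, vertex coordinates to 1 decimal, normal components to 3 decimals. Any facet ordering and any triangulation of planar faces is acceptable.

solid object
 facet normal -0.952 -0.093 0.293
  outer loop
   vertex 2.4 0.8 5.6
   vertex 2.0 3.0 5.0
   vertex 0.6 2.2 0.2
  endloop
 endfacet
 facet normal 0.905 0.257 0.340
  outer loop
   vertex 2.4 0.8 5.6
   vertex 4.6 0.2 0.2
   vertex 2.0 3.0 5.0
  endloop
 endfacet
 facet normal -0.395 -0.791 -0.467
  outer loop
   vertex 1.6 0.4 2.4
   vertex 0.6 2.2 0.2
   vertex 4.6 0.2 0.2
  endloop
 endfacet
 facet normal -0.943 -0.205 0.261
  outer loop
   vertex 1.6 0.4 2.4
   vertex 2.4 0.8 5.6
   vertex 0.6 2.2 0.2
  endloop
 endfacet
 facet normal 0.021 -0.993 0.119
  outer loop
   vertex 1.6 0.4 2.4
   vertex 4.6 0.2 0.2
   vertex 2.4 0.8 5.6
  endloop
 endfacet
 facet normal 0.364 0.727 -0.582
  outer loop
   vertex 1.8 2.4 1.2
   vertex 4.6 0.2 0.2
   vertex 0.6 2.2 0.2
  endloop
 endfacet
 facet normal -0.036 0.987 -0.154
  outer loop
   vertex 1.8 2.4 1.2
   vertex 0.6 2.2 0.2
   vertex 2.0 3.0 5.0
  endloop
 endfacet
 facet normal 0.575 0.803 -0.157
  outer loop
   vertex 1.8 2.4 1.2
   vertex 2.0 3.0 5.0
   vertex 4.6 0.2 0.2
  endloop
 endfacet
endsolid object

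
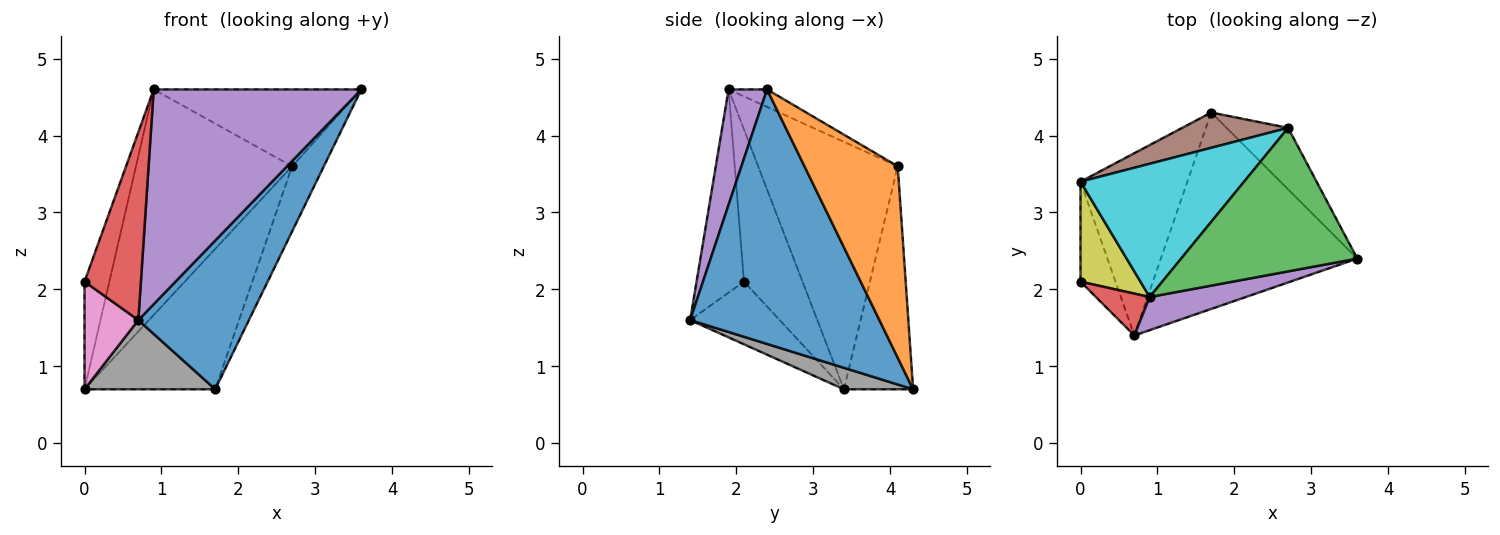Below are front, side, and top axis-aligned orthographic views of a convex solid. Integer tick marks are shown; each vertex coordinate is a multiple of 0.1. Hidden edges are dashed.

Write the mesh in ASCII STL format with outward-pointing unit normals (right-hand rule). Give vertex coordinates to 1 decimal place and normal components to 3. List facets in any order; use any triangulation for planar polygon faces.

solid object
 facet normal 0.718 -0.420 -0.555
  outer loop
   vertex 0.7 1.4 1.6
   vertex 1.7 4.3 0.7
   vertex 3.6 2.4 4.6
  endloop
 endfacet
 facet normal 0.906 0.308 -0.291
  outer loop
   vertex 2.7 4.1 3.6
   vertex 3.6 2.4 4.6
   vertex 1.7 4.3 0.7
  endloop
 endfacet
 facet normal -0.087 0.470 0.878
  outer loop
   vertex 0.9 1.9 4.6
   vertex 3.6 2.4 4.6
   vertex 2.7 4.1 3.6
  endloop
 endfacet
 facet normal -0.634 -0.754 0.168
  outer loop
   vertex 0.9 1.9 4.6
   vertex 0.0 2.1 2.1
   vertex 0.7 1.4 1.6
  endloop
 endfacet
 facet normal 0.180 -0.972 0.150
  outer loop
   vertex 0.9 1.9 4.6
   vertex 0.7 1.4 1.6
   vertex 3.6 2.4 4.6
  endloop
 endfacet
 facet normal -0.457 0.863 0.217
  outer loop
   vertex 0.0 3.4 0.7
   vertex 2.7 4.1 3.6
   vertex 1.7 4.3 0.7
  endloop
 endfacet
 facet normal -0.773 -0.465 -0.432
  outer loop
   vertex 0.0 3.4 0.7
   vertex 0.7 1.4 1.6
   vertex 0.0 2.1 2.1
  endloop
 endfacet
 facet normal 0.185 -0.349 -0.919
  outer loop
   vertex 0.0 3.4 0.7
   vertex 1.7 4.3 0.7
   vertex 0.7 1.4 1.6
  endloop
 endfacet
 facet normal -0.865 0.367 0.341
  outer loop
   vertex 0.0 3.4 0.7
   vertex 0.0 2.1 2.1
   vertex 0.9 1.9 4.6
  endloop
 endfacet
 facet normal -0.610 0.682 0.403
  outer loop
   vertex 0.0 3.4 0.7
   vertex 0.9 1.9 4.6
   vertex 2.7 4.1 3.6
  endloop
 endfacet
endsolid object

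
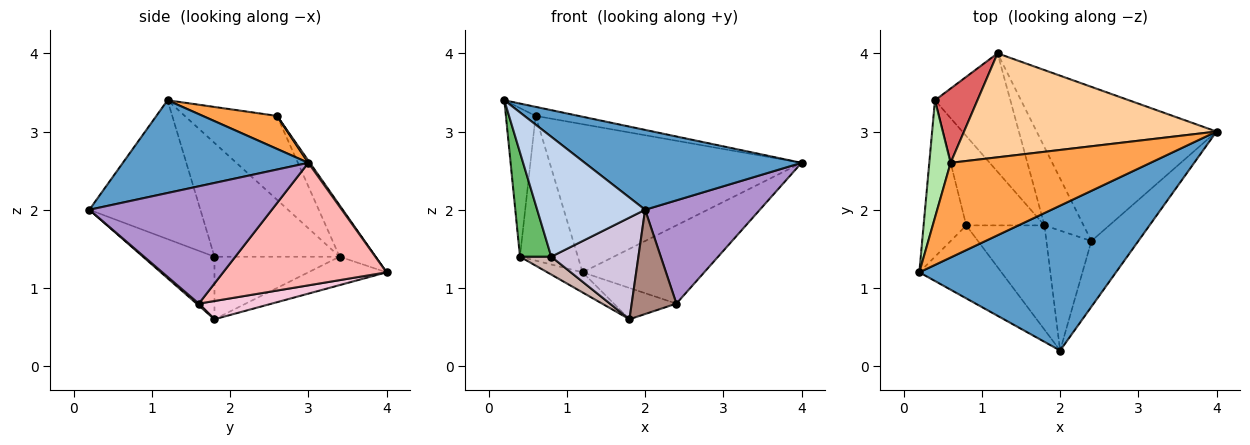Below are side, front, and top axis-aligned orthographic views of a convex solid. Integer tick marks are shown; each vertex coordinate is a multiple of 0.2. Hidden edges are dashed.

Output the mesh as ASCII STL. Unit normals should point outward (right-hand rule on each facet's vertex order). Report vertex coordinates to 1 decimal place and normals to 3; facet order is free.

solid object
 facet normal 0.382 -0.446 0.809
  outer loop
   vertex 2.0 0.2 2.0
   vertex 4.0 3.0 2.6
   vertex 0.2 1.2 3.4
  endloop
 endfacet
 facet normal -0.660 -0.642 -0.391
  outer loop
   vertex 0.8 1.8 1.4
   vertex 2.0 0.2 2.0
   vertex 0.2 1.2 3.4
  endloop
 endfacet
 facet normal 0.162 0.094 0.982
  outer loop
   vertex 0.6 2.6 3.2
   vertex 0.2 1.2 3.4
   vertex 4.0 3.0 2.6
  endloop
 endfacet
 facet normal 0.005 0.819 0.574
  outer loop
   vertex 0.6 2.6 3.2
   vertex 4.0 3.0 2.6
   vertex 1.2 4.0 1.2
  endloop
 endfacet
 facet normal -0.912 -0.228 -0.342
  outer loop
   vertex 0.4 3.4 1.4
   vertex 0.8 1.8 1.4
   vertex 0.2 1.2 3.4
  endloop
 endfacet
 facet normal -0.925 0.298 0.235
  outer loop
   vertex 0.4 3.4 1.4
   vertex 0.2 1.2 3.4
   vertex 0.6 2.6 3.2
  endloop
 endfacet
 facet normal -0.484 0.778 0.400
  outer loop
   vertex 0.4 3.4 1.4
   vertex 0.6 2.6 3.2
   vertex 1.2 4.0 1.2
  endloop
 endfacet
 facet normal 0.519 0.387 -0.762
  outer loop
   vertex 2.4 1.6 0.8
   vertex 1.2 4.0 1.2
   vertex 4.0 3.0 2.6
  endloop
 endfacet
 facet normal 0.802 -0.504 -0.321
  outer loop
   vertex 2.4 1.6 0.8
   vertex 4.0 3.0 2.6
   vertex 2.0 0.2 2.0
  endloop
 endfacet
 facet normal -0.497 -0.606 -0.621
  outer loop
   vertex 1.8 1.8 0.6
   vertex 2.0 0.2 2.0
   vertex 0.8 1.8 1.4
  endloop
 endfacet
 facet normal 0.033 -0.656 -0.754
  outer loop
   vertex 1.8 1.8 0.6
   vertex 2.4 1.6 0.8
   vertex 2.0 0.2 2.0
  endloop
 endfacet
 facet normal -0.617 -0.154 -0.772
  outer loop
   vertex 1.8 1.8 0.6
   vertex 0.8 1.8 1.4
   vertex 0.4 3.4 1.4
  endloop
 endfacet
 facet normal -0.349 0.157 -0.924
  outer loop
   vertex 1.8 1.8 0.6
   vertex 0.4 3.4 1.4
   vertex 1.2 4.0 1.2
  endloop
 endfacet
 facet normal 0.398 0.341 -0.852
  outer loop
   vertex 1.8 1.8 0.6
   vertex 1.2 4.0 1.2
   vertex 2.4 1.6 0.8
  endloop
 endfacet
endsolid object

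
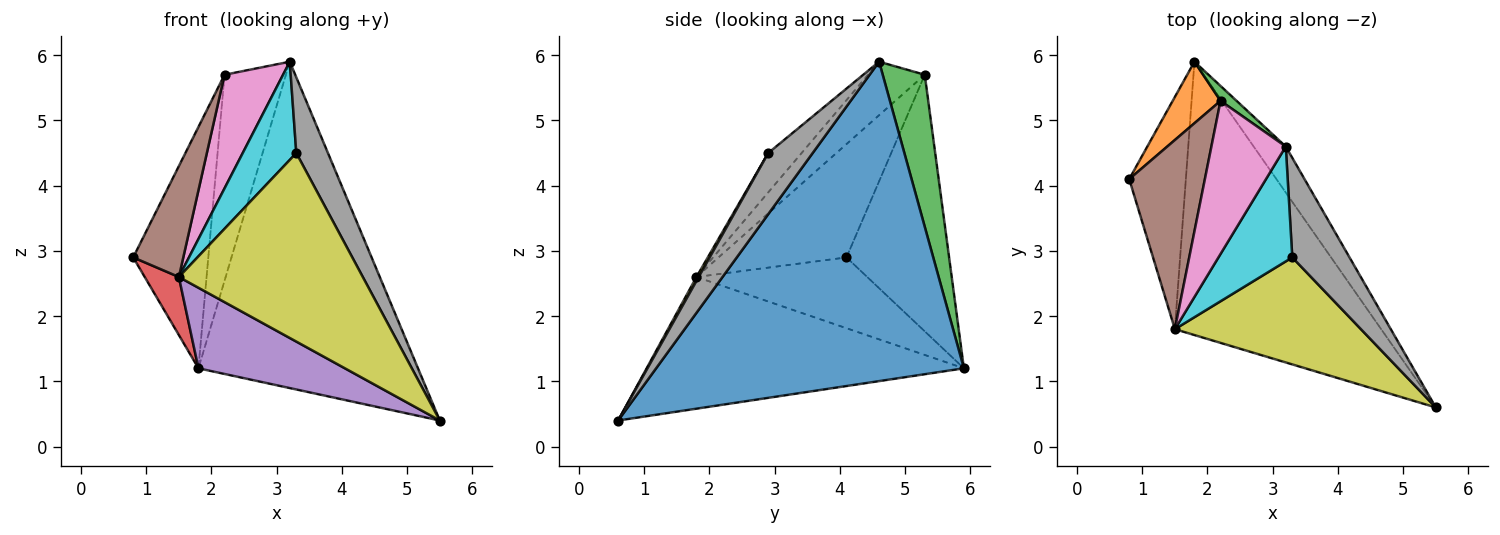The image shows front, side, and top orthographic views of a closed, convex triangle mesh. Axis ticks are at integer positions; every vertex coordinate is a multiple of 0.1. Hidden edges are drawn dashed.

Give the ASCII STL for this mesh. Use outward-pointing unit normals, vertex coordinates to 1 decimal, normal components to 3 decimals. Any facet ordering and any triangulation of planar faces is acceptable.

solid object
 facet normal 0.811 0.579 -0.082
  outer loop
   vertex 3.2 4.6 5.9
   vertex 5.5 0.6 0.4
   vertex 1.8 5.9 1.2
  endloop
 endfacet
 facet normal -0.798 0.584 0.149
  outer loop
   vertex 2.2 5.3 5.7
   vertex 1.8 5.9 1.2
   vertex 0.8 4.1 2.9
  endloop
 endfacet
 facet normal 0.564 0.823 0.060
  outer loop
   vertex 2.2 5.3 5.7
   vertex 3.2 4.6 5.9
   vertex 1.8 5.9 1.2
  endloop
 endfacet
 facet normal -0.772 -0.154 -0.617
  outer loop
   vertex 1.5 1.8 2.6
   vertex 0.8 4.1 2.9
   vertex 1.8 5.9 1.2
  endloop
 endfacet
 facet normal -0.522 -0.241 -0.818
  outer loop
   vertex 1.5 1.8 2.6
   vertex 1.8 5.9 1.2
   vertex 5.5 0.6 0.4
  endloop
 endfacet
 facet normal -0.791 -0.310 0.528
  outer loop
   vertex 1.5 1.8 2.6
   vertex 2.2 5.3 5.7
   vertex 0.8 4.1 2.9
  endloop
 endfacet
 facet normal -0.500 -0.516 0.695
  outer loop
   vertex 1.5 1.8 2.6
   vertex 3.2 4.6 5.9
   vertex 2.2 5.3 5.7
  endloop
 endfacet
 facet normal 0.648 -0.461 0.606
  outer loop
   vertex 3.3 2.9 4.5
   vertex 5.5 0.6 0.4
   vertex 3.2 4.6 5.9
  endloop
 endfacet
 facet normal 0.011 -0.870 0.494
  outer loop
   vertex 3.3 2.9 4.5
   vertex 1.5 1.8 2.6
   vertex 5.5 0.6 0.4
  endloop
 endfacet
 facet normal -0.376 -0.602 0.704
  outer loop
   vertex 3.3 2.9 4.5
   vertex 3.2 4.6 5.9
   vertex 1.5 1.8 2.6
  endloop
 endfacet
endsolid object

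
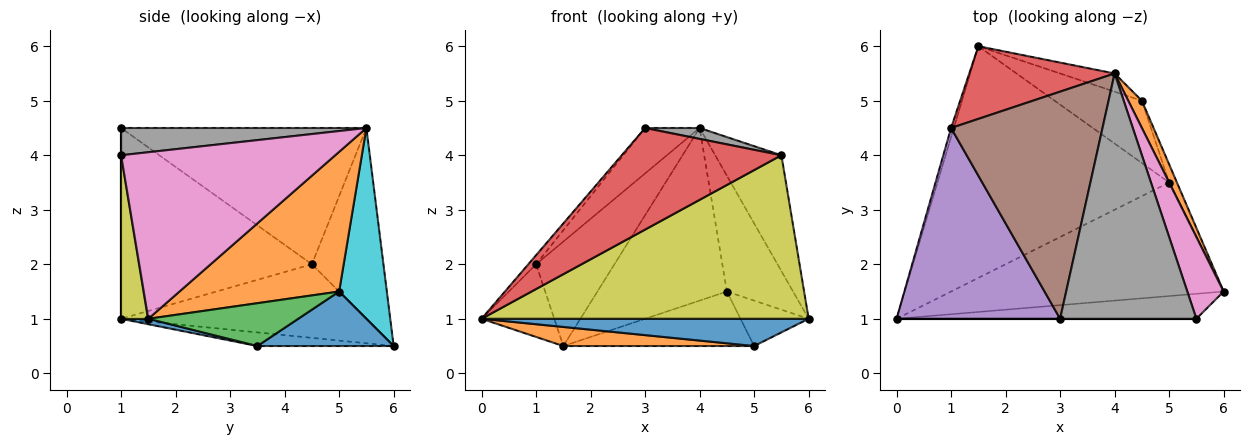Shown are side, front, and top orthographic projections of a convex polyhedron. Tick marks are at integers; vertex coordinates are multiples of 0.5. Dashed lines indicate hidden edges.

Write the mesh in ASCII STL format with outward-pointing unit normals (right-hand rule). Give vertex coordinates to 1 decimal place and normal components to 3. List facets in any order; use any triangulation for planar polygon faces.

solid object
 facet normal 0.019 -0.233 -0.972
  outer loop
   vertex 5.0 3.5 0.5
   vertex 6.0 1.5 1.0
   vertex 0.0 1.0 1.0
  endloop
 endfacet
 facet normal -0.059 -0.082 -0.995
  outer loop
   vertex 5.0 3.5 0.5
   vertex 0.0 1.0 1.0
   vertex 1.5 6.0 0.5
  endloop
 endfacet
 facet normal -0.958 0.284 -0.035
  outer loop
   vertex 1.0 4.5 2.0
   vertex 1.5 6.0 0.5
   vertex 0.0 1.0 1.0
  endloop
 endfacet
 facet normal -0.600 0.657 0.457
  outer loop
   vertex 1.0 4.5 2.0
   vertex 4.0 5.5 4.5
   vertex 1.5 6.0 0.5
  endloop
 endfacet
 facet normal -0.759 0.031 0.650
  outer loop
   vertex 1.0 4.5 2.0
   vertex 0.0 1.0 1.0
   vertex 3.0 1.0 4.5
  endloop
 endfacet
 facet normal -0.662 0.147 0.735
  outer loop
   vertex 1.0 4.5 2.0
   vertex 3.0 1.0 4.5
   vertex 4.0 5.5 4.5
  endloop
 endfacet
 facet normal 0.935 0.289 0.204
  outer loop
   vertex 5.5 1.0 4.0
   vertex 6.0 1.5 1.0
   vertex 4.0 5.5 4.5
  endloop
 endfacet
 facet normal 0.196 -0.044 0.980
  outer loop
   vertex 5.5 1.0 4.0
   vertex 4.0 5.5 4.5
   vertex 3.0 1.0 4.5
  endloop
 endfacet
 facet normal 0.082 -0.985 -0.151
  outer loop
   vertex 5.5 1.0 4.0
   vertex 0.0 1.0 1.0
   vertex 6.0 1.5 1.0
  endloop
 endfacet
 facet normal 0.344 0.934 -0.098
  outer loop
   vertex 4.5 5.0 1.5
   vertex 1.5 6.0 0.5
   vertex 4.0 5.5 4.5
  endloop
 endfacet
 facet normal 0.426 0.596 -0.681
  outer loop
   vertex 4.5 5.0 1.5
   vertex 5.0 3.5 0.5
   vertex 1.5 6.0 0.5
  endloop
 endfacet
 facet normal 0.920 0.381 0.090
  outer loop
   vertex 4.5 5.0 1.5
   vertex 4.0 5.5 4.5
   vertex 6.0 1.5 1.0
  endloop
 endfacet
 facet normal 0.898 0.408 -0.163
  outer loop
   vertex 4.5 5.0 1.5
   vertex 6.0 1.5 1.0
   vertex 5.0 3.5 0.5
  endloop
 endfacet
 facet normal 0.000 -1.000 0.000
  outer loop
   vertex 5.5 1.0 4.0
   vertex 3.0 1.0 4.5
   vertex 0.0 1.0 1.0
  endloop
 endfacet
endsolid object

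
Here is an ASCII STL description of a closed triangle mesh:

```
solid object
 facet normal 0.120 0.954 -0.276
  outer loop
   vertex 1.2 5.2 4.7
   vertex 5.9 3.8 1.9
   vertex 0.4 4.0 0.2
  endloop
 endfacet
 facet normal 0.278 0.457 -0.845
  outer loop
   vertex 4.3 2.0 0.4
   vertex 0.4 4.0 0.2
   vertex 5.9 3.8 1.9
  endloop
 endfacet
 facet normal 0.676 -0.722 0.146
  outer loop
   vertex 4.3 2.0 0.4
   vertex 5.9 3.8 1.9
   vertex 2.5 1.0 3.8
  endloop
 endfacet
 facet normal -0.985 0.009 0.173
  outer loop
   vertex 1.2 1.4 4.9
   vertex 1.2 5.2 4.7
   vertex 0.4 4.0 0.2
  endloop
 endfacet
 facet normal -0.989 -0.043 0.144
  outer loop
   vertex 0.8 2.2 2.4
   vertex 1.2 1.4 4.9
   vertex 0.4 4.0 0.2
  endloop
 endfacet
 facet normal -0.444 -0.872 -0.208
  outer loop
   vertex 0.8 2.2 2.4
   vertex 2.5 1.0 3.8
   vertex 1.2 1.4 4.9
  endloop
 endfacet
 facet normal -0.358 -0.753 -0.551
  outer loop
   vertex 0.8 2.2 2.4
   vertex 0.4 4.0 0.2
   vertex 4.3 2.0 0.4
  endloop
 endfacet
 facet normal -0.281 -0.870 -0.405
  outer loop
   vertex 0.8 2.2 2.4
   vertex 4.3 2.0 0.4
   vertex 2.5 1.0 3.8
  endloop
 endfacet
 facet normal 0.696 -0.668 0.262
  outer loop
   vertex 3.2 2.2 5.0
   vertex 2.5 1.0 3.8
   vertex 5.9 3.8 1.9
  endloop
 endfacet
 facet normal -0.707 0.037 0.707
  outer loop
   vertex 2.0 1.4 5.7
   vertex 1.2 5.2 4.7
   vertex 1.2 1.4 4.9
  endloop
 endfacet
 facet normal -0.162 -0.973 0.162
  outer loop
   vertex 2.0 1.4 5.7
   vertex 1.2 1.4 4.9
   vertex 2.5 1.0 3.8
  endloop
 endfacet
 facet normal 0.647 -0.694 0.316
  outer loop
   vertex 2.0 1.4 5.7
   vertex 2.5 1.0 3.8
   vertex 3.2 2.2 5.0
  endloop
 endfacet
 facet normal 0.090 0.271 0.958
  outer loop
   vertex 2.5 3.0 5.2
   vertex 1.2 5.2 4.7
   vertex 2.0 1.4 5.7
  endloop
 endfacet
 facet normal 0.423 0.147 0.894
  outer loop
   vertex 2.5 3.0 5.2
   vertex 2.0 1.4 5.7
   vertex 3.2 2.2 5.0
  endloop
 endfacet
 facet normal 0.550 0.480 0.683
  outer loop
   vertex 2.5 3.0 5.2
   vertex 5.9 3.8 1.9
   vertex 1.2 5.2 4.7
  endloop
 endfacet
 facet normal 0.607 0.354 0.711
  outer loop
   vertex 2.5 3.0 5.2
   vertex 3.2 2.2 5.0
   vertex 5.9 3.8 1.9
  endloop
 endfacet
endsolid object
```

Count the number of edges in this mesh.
24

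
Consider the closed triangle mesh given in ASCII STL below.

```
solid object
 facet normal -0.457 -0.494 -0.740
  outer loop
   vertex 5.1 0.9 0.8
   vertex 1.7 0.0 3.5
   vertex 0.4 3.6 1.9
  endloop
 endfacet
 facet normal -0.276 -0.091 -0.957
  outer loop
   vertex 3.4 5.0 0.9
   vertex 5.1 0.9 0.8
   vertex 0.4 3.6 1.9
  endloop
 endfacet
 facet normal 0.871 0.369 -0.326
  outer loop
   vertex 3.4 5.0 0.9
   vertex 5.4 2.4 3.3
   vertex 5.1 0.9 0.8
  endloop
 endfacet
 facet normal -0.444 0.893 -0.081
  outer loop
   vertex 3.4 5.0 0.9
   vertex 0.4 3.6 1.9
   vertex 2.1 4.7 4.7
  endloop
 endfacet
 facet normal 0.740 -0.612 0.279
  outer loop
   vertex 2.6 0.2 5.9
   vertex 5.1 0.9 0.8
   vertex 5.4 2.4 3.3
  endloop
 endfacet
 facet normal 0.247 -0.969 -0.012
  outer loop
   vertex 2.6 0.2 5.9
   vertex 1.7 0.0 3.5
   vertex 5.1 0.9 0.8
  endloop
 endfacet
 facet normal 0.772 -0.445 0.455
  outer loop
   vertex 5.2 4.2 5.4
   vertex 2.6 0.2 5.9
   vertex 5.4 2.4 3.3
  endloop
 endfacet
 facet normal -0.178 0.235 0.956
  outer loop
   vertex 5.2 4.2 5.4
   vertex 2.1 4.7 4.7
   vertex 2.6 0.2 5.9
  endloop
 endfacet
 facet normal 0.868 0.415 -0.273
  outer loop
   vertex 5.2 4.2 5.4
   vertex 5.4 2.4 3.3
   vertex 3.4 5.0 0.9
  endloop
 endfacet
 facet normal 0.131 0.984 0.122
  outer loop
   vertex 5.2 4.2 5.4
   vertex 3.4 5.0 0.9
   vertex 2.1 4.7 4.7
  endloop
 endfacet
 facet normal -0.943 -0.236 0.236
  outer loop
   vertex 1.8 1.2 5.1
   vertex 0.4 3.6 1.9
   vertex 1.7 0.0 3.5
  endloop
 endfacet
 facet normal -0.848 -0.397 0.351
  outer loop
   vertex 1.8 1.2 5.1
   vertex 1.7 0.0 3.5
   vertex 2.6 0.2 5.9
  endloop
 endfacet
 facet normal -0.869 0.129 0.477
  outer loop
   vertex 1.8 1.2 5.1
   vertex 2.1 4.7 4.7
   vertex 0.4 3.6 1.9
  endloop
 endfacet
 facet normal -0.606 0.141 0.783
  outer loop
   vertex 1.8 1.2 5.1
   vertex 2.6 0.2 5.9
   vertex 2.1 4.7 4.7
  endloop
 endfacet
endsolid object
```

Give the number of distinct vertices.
9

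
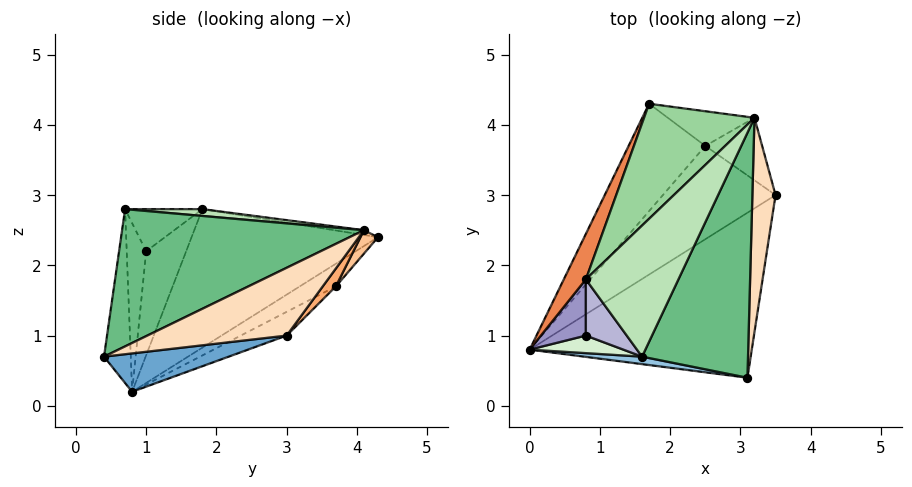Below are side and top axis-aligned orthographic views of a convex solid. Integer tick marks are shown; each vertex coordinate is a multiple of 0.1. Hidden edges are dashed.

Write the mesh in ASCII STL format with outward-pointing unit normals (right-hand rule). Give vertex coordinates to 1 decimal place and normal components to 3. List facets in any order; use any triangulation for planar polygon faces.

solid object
 facet normal 0.170 0.087 -0.982
  outer loop
   vertex 3.1 0.4 0.7
   vertex 0.0 0.8 0.2
   vertex 3.5 3.0 1.0
  endloop
 endfacet
 facet normal -0.135 -0.990 0.045
  outer loop
   vertex 3.1 0.4 0.7
   vertex 1.6 0.7 2.8
   vertex 0.0 0.8 0.2
  endloop
 endfacet
 facet normal -0.170 0.565 -0.808
  outer loop
   vertex 2.5 3.7 1.7
   vertex 3.5 3.0 1.0
   vertex 0.0 0.8 0.2
  endloop
 endfacet
 facet normal -0.228 0.595 -0.771
  outer loop
   vertex 2.5 3.7 1.7
   vertex 0.0 0.8 0.2
   vertex 1.7 4.3 2.4
  endloop
 endfacet
 facet normal -0.923 0.356 0.147
  outer loop
   vertex 0.8 1.8 2.8
   vertex 1.7 4.3 2.4
   vertex 0.0 0.8 0.2
  endloop
 endfacet
 facet normal 0.176 0.810 -0.559
  outer loop
   vertex 3.2 4.1 2.5
   vertex 3.5 3.0 1.0
   vertex 2.5 3.7 1.7
  endloop
 endfacet
 facet normal 0.146 0.828 -0.542
  outer loop
   vertex 3.2 4.1 2.5
   vertex 2.5 3.7 1.7
   vertex 1.7 4.3 2.4
  endloop
 endfacet
 facet normal 0.931 -0.180 0.318
  outer loop
   vertex 3.2 4.1 2.5
   vertex 3.1 0.4 0.7
   vertex 3.5 3.0 1.0
  endloop
 endfacet
 facet normal 0.754 -0.304 0.582
  outer loop
   vertex 3.2 4.1 2.5
   vertex 1.6 0.7 2.8
   vertex 3.1 0.4 0.7
  endloop
 endfacet
 facet normal -0.043 0.173 0.984
  outer loop
   vertex 3.2 4.1 2.5
   vertex 1.7 4.3 2.4
   vertex 0.8 1.8 2.8
  endloop
 endfacet
 facet normal 0.073 0.053 0.996
  outer loop
   vertex 3.2 4.1 2.5
   vertex 0.8 1.8 2.8
   vertex 1.6 0.7 2.8
  endloop
 endfacet
 facet normal -0.518 -0.806 0.288
  outer loop
   vertex 0.8 1.0 2.2
   vertex 0.0 0.8 0.2
   vertex 1.6 0.7 2.8
  endloop
 endfacet
 facet normal -0.880 -0.285 0.380
  outer loop
   vertex 0.8 1.0 2.2
   vertex 0.8 1.8 2.8
   vertex 0.0 0.8 0.2
  endloop
 endfacet
 facet normal -0.636 -0.463 0.617
  outer loop
   vertex 0.8 1.0 2.2
   vertex 1.6 0.7 2.8
   vertex 0.8 1.8 2.8
  endloop
 endfacet
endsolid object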